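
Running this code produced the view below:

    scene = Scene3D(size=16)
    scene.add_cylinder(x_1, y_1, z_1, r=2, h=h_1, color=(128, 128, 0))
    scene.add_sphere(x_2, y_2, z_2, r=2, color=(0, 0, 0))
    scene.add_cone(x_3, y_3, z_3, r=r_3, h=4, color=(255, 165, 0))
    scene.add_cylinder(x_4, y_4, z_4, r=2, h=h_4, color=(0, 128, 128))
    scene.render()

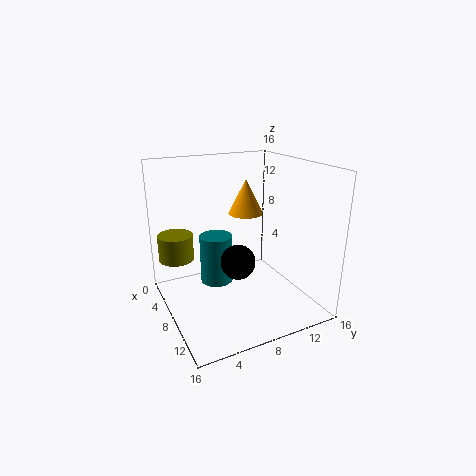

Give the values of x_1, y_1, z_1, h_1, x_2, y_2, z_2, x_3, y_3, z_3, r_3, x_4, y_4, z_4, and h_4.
x_1 = 4
y_1 = 2
z_1 = 5
h_1 = 3
x_2 = 8
y_2 = 8
z_2 = 5
x_3 = 6
y_3 = 10
z_3 = 10
r_3 = 2
x_4 = 4
y_4 = 7
z_4 = 1
h_4 = 6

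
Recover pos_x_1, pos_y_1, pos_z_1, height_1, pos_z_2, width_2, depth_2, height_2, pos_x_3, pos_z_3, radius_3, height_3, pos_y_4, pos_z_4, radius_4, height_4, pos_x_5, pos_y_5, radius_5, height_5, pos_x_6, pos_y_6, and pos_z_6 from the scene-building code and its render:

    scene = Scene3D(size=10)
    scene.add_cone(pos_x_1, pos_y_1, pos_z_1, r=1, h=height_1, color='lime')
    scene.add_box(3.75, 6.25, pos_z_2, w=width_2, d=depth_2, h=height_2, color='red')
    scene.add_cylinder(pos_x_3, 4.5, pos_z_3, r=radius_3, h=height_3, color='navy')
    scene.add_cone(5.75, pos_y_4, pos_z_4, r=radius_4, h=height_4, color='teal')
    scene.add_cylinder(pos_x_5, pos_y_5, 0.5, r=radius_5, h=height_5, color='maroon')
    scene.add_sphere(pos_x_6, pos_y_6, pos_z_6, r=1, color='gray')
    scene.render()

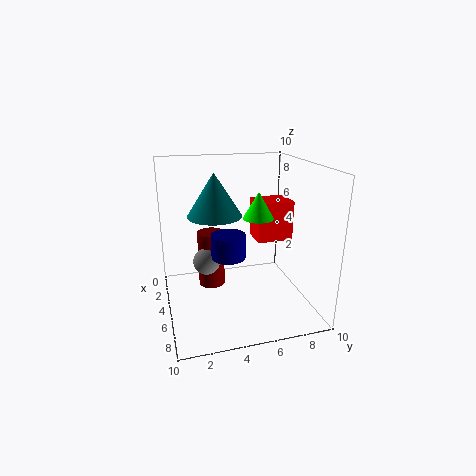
pos_x_1 = 6.25, pos_y_1 = 6, pos_z_1 = 6.75, height_1 = 1.75, pos_z_2 = 4.75, width_2 = 2, depth_2 = 2.5, height_2 = 2.75, pos_x_3 = 4.25, pos_z_3 = 3.25, radius_3 = 1.25, height_3 = 1.75, pos_y_4 = 3.25, pos_z_4 = 7, radius_4 = 1.75, height_4 = 2.75, pos_x_5 = 2.75, pos_y_5 = 3.5, radius_5 = 1, height_5 = 4.25, pos_x_6 = 3.5, pos_y_6 = 3, pos_z_6 = 2.75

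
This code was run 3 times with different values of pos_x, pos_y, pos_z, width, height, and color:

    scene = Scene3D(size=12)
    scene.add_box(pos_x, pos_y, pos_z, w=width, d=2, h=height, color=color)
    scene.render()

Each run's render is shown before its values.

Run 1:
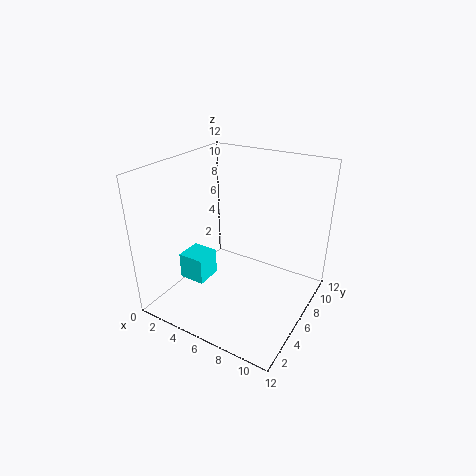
pos_x = 3.5; pos_y = 1.5; pos_z = 4; width = 2; height = 2; color = 'cyan'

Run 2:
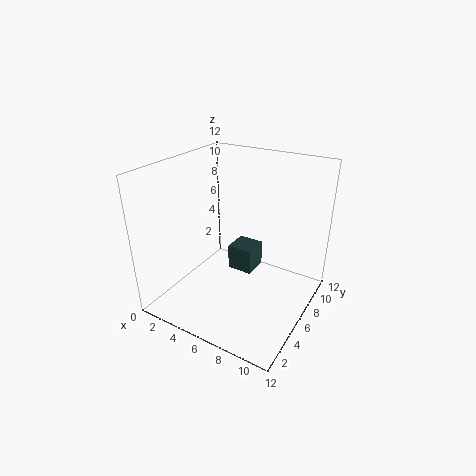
pos_x = 6; pos_y = 4.5; pos_z = 4; width = 2; height = 2; color = 'darkslategray'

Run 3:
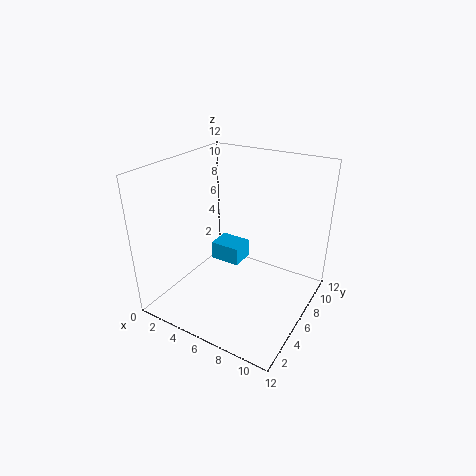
pos_x = 4; pos_y = 5; pos_z = 4; width = 2.5; height = 1.5; color = 'deepskyblue'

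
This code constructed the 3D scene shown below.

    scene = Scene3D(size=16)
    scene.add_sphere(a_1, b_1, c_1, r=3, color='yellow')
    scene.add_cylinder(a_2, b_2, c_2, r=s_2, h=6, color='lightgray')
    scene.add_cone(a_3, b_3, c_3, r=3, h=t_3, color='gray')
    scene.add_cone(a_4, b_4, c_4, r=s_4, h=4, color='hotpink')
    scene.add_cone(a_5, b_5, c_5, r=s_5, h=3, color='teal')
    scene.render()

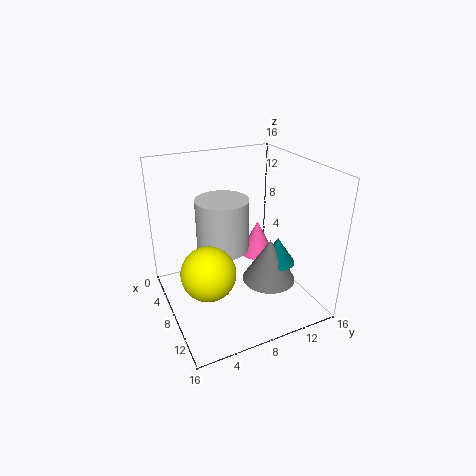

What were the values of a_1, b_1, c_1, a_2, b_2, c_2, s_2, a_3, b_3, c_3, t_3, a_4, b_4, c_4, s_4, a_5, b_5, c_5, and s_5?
a_1 = 9
b_1 = 4
c_1 = 5
a_2 = 6
b_2 = 7
c_2 = 6
s_2 = 3
a_3 = 10
b_3 = 11
c_3 = 3
t_3 = 5
a_4 = 7
b_4 = 11
c_4 = 5
s_4 = 2
a_5 = 10
b_5 = 12
c_5 = 5
s_5 = 2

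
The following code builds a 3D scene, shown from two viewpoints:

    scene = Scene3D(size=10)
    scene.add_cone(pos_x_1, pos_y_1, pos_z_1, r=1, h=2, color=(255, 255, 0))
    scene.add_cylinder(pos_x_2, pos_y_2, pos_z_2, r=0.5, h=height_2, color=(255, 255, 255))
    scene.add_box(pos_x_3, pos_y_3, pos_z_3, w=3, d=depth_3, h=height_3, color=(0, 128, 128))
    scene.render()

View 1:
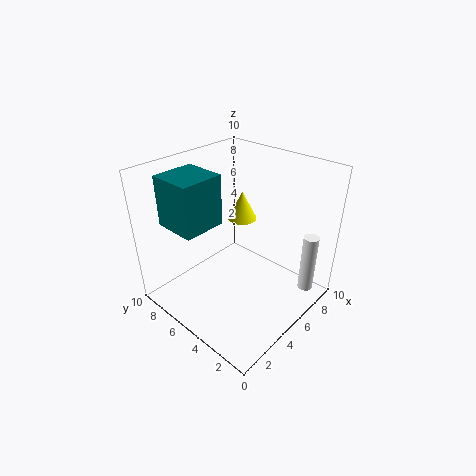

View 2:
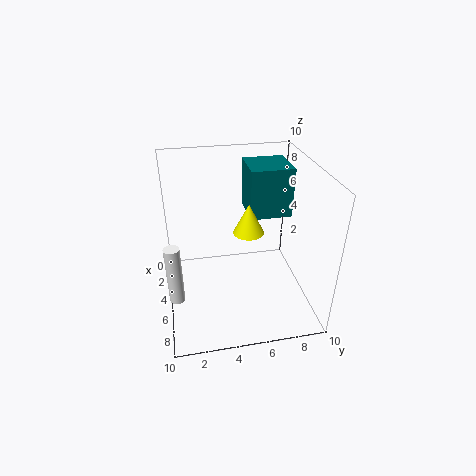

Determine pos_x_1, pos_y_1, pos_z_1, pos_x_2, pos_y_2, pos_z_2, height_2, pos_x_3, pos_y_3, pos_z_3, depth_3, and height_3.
pos_x_1 = 6
pos_y_1 = 5.5
pos_z_1 = 6
pos_x_2 = 7
pos_y_2 = 0.5
pos_z_2 = 2
height_2 = 4
pos_x_3 = 1.5
pos_y_3 = 6
pos_z_3 = 6
depth_3 = 3
height_3 = 3.5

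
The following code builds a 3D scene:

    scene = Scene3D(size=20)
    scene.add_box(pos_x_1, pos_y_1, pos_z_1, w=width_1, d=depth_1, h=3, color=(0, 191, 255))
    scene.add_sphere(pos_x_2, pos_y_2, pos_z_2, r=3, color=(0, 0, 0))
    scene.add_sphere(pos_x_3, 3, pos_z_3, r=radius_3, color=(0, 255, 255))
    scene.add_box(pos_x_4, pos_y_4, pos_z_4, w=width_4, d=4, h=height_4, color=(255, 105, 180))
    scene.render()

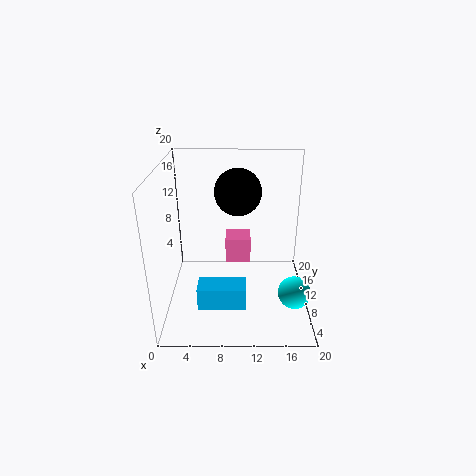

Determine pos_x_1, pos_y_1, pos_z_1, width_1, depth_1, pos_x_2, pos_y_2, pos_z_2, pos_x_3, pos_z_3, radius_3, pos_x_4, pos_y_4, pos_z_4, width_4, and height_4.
pos_x_1 = 5; pos_y_1 = 2; pos_z_1 = 4; width_1 = 6; depth_1 = 3; pos_x_2 = 10; pos_y_2 = 9; pos_z_2 = 17; pos_x_3 = 17; pos_z_3 = 6; radius_3 = 2; pos_x_4 = 8; pos_y_4 = 15; pos_z_4 = 3; width_4 = 4; height_4 = 4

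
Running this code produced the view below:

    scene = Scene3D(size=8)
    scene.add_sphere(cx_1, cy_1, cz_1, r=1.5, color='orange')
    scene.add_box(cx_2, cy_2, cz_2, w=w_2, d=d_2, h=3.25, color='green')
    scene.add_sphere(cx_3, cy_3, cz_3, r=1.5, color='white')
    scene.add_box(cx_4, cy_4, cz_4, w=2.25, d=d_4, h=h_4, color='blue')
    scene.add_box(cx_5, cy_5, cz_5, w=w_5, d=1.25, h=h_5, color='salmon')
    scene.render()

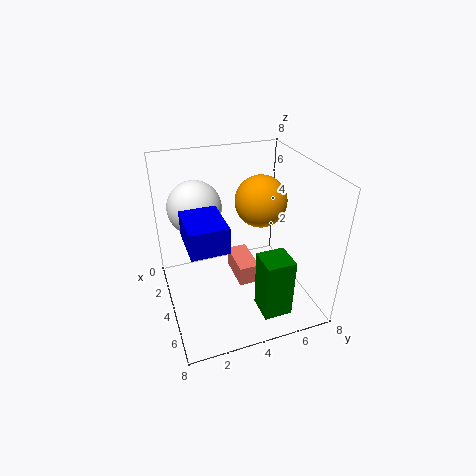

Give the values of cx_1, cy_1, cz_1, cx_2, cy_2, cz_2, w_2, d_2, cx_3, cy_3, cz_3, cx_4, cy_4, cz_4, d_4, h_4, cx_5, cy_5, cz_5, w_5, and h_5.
cx_1 = 3, cy_1 = 5.75, cz_1 = 5.5, cx_2 = 6, cy_2 = 4.25, cz_2 = 1, w_2 = 1.5, d_2 = 1.5, cx_3 = 2.5, cy_3 = 2, cz_3 = 5.5, cx_4 = 5, cy_4 = 0.75, cz_4 = 5.5, d_4 = 1.75, h_4 = 1.25, cx_5 = 1.25, cy_5 = 4.25, cz_5 = 0.25, w_5 = 2.5, h_5 = 1.25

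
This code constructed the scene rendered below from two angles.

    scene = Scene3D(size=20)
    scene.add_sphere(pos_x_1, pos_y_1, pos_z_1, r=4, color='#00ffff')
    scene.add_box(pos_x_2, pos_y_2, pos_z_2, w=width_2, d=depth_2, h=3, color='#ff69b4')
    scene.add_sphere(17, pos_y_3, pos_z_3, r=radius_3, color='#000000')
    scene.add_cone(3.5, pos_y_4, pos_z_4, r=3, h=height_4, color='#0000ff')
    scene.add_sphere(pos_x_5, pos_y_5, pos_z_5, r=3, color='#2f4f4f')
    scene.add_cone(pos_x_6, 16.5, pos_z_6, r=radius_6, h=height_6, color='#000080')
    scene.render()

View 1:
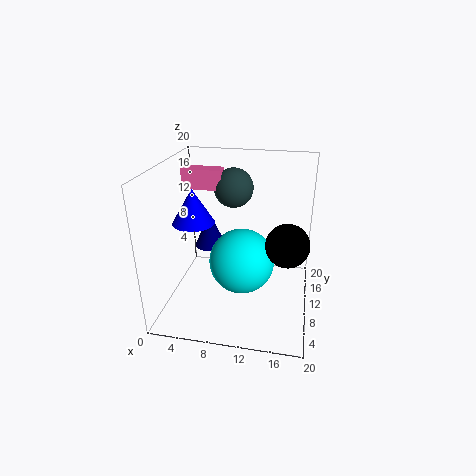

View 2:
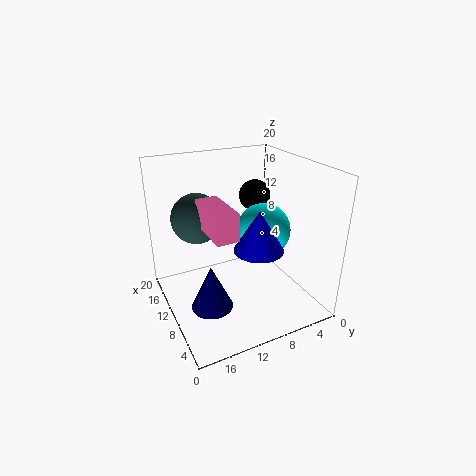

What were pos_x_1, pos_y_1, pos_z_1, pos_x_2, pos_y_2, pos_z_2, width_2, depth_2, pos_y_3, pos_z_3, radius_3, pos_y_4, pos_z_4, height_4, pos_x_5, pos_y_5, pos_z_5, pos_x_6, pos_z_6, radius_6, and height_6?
pos_x_1 = 11.5, pos_y_1 = 5, pos_z_1 = 9.5, pos_x_2 = 0.5, pos_y_2 = 14.5, pos_z_2 = 15, width_2 = 6, depth_2 = 2.5, pos_y_3 = 3.5, pos_z_3 = 13, radius_3 = 2.5, pos_y_4 = 10.5, pos_z_4 = 11.5, height_4 = 5, pos_x_5 = 8, pos_y_5 = 16.5, pos_z_5 = 15, pos_x_6 = 4, pos_z_6 = 5, radius_6 = 2.5, height_6 = 5.5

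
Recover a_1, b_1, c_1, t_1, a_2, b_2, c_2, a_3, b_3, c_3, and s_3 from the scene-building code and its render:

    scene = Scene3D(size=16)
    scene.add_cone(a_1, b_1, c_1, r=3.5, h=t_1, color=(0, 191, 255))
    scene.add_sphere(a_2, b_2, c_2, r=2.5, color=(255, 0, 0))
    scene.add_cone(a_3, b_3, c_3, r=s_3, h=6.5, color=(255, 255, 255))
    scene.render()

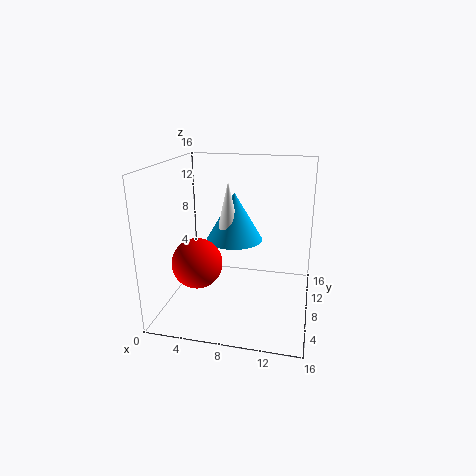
a_1 = 6.5
b_1 = 12.5
c_1 = 6
t_1 = 6
a_2 = 5
b_2 = 3
c_2 = 7
a_3 = 6
b_3 = 11.5
c_3 = 7
s_3 = 1.5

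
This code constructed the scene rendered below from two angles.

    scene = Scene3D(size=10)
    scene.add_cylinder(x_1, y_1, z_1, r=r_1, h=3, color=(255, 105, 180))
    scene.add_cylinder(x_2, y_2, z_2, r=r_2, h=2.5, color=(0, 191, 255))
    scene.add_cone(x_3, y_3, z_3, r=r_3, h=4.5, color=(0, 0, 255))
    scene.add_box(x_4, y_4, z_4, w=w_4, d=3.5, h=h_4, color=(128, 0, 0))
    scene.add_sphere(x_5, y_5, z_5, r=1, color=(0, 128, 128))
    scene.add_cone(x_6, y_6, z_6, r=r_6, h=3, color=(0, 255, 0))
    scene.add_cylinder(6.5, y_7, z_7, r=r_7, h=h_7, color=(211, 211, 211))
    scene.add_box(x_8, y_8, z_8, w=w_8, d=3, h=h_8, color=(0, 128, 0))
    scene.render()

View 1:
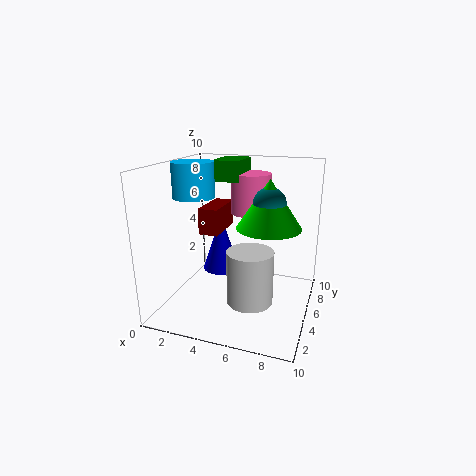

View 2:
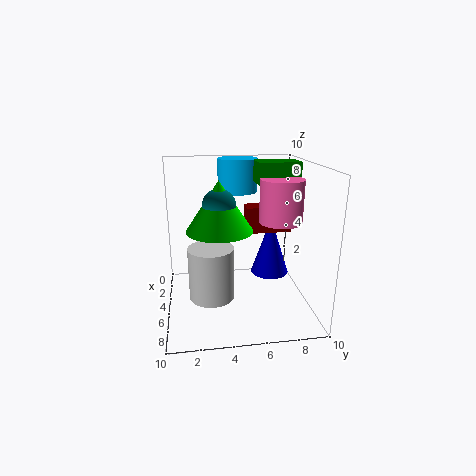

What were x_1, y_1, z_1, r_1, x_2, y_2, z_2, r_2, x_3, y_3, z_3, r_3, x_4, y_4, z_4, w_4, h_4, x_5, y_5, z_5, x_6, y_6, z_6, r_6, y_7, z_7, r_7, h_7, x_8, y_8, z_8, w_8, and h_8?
x_1 = 5; y_1 = 8; z_1 = 6; r_1 = 1.5; x_2 = 1.5; y_2 = 5.5; z_2 = 7.5; r_2 = 1.5; x_3 = 2.5; y_3 = 8; z_3 = 1; r_3 = 1.5; x_4 = 1.5; y_4 = 6; z_4 = 4.5; w_4 = 1.5; h_4 = 2; x_5 = 7.5; y_5 = 3.5; z_5 = 8; x_6 = 7.5; y_6 = 3.5; z_6 = 6.5; r_6 = 2; y_7 = 3; z_7 = 1.5; r_7 = 1.5; h_7 = 3.5; x_8 = 2.5; y_8 = 6.5; z_8 = 8.5; w_8 = 2; h_8 = 1.5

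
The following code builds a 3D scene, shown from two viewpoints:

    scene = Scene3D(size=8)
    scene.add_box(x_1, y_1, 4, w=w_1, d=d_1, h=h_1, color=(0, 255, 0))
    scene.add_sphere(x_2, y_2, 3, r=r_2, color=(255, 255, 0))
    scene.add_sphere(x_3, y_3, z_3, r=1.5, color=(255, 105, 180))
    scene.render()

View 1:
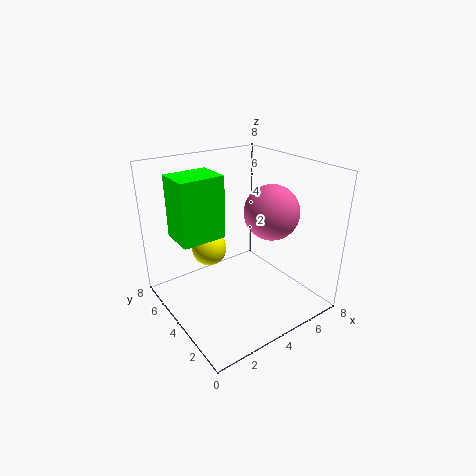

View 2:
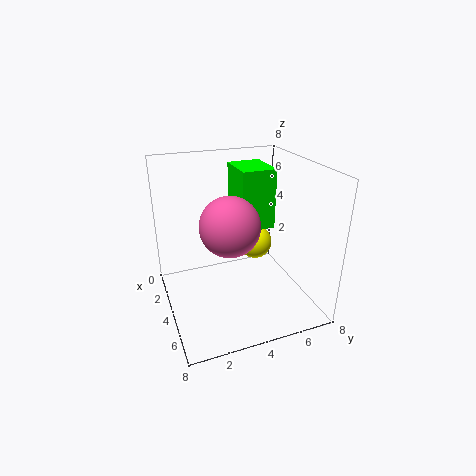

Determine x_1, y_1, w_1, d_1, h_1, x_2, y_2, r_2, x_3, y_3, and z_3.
x_1 = 1, y_1 = 4.5, w_1 = 2.5, d_1 = 2, h_1 = 3.5, x_2 = 3, y_2 = 5.5, r_2 = 1, x_3 = 5.5, y_3 = 3, z_3 = 5.5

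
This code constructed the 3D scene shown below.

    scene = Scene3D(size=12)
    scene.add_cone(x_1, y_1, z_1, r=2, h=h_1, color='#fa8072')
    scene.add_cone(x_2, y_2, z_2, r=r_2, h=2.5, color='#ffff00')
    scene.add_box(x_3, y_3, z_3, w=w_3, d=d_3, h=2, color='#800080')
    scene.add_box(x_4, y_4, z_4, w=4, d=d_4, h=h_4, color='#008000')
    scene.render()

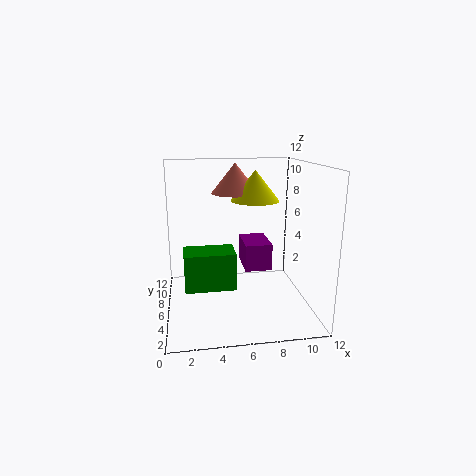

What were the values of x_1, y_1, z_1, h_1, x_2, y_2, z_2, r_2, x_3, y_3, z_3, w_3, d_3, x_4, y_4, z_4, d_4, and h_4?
x_1 = 6
y_1 = 7.5
z_1 = 9.5
h_1 = 2.5
x_2 = 7.5
y_2 = 6.5
z_2 = 9
r_2 = 2
x_3 = 6
y_3 = 2.5
z_3 = 4.5
w_3 = 2
d_3 = 3
x_4 = 1.5
y_4 = 3.5
z_4 = 2.5
d_4 = 2.5
h_4 = 3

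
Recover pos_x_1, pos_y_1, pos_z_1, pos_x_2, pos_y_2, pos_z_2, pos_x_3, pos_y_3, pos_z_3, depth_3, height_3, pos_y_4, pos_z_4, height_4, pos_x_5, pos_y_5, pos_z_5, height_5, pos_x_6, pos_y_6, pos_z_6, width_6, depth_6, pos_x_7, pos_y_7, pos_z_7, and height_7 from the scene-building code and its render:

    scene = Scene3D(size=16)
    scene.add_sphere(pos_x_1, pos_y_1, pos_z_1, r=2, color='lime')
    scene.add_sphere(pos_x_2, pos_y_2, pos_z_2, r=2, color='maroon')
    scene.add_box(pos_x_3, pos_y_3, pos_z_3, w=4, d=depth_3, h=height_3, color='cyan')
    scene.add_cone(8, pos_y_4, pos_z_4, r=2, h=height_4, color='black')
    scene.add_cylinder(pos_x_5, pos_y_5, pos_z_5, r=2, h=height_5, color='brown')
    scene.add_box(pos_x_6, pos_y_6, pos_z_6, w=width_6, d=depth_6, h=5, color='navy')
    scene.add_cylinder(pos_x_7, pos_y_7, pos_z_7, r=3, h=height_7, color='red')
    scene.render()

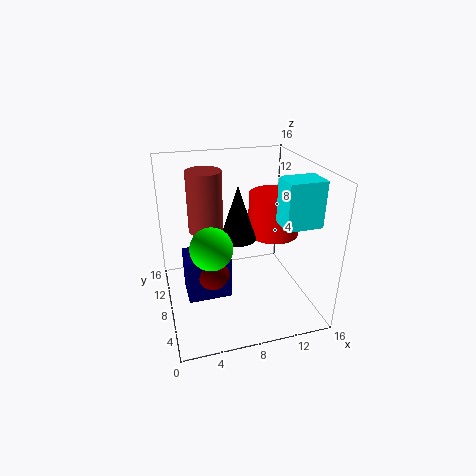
pos_x_1 = 4
pos_y_1 = 3
pos_z_1 = 10
pos_x_2 = 5
pos_y_2 = 8
pos_z_2 = 4
pos_x_3 = 12
pos_y_3 = 4
pos_z_3 = 10
depth_3 = 3
height_3 = 5
pos_y_4 = 8
pos_z_4 = 8
height_4 = 6
pos_x_5 = 5
pos_y_5 = 11
pos_z_5 = 8
height_5 = 7
pos_x_6 = 2
pos_y_6 = 7
pos_z_6 = 1
width_6 = 5
depth_6 = 4
pos_x_7 = 13
pos_y_7 = 10
pos_z_7 = 7
height_7 = 5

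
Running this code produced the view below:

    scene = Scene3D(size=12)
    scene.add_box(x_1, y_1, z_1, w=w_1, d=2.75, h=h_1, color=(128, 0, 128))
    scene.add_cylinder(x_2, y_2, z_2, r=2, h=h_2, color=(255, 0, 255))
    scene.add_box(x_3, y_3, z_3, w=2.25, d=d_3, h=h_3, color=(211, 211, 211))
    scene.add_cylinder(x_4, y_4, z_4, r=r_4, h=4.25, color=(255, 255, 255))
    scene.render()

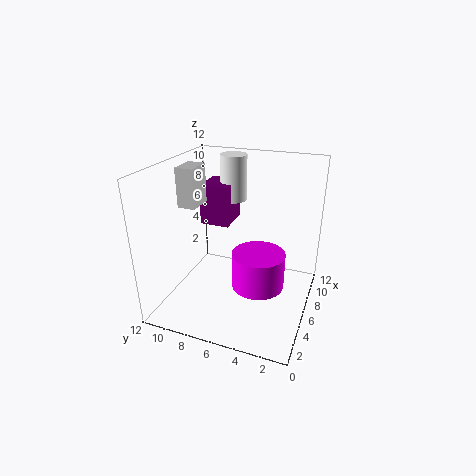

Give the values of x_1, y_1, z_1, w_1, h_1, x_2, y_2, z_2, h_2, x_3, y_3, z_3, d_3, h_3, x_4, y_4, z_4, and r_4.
x_1 = 8.5; y_1 = 8; z_1 = 5.5; w_1 = 3.25; h_1 = 3.75; x_2 = 3.75; y_2 = 3.5; z_2 = 3.5; h_2 = 2.75; x_3 = 4.75; y_3 = 9.25; z_3 = 8.5; d_3 = 1.5; h_3 = 3.25; x_4 = 10.75; y_4 = 8.25; z_4 = 7.5; r_4 = 1.25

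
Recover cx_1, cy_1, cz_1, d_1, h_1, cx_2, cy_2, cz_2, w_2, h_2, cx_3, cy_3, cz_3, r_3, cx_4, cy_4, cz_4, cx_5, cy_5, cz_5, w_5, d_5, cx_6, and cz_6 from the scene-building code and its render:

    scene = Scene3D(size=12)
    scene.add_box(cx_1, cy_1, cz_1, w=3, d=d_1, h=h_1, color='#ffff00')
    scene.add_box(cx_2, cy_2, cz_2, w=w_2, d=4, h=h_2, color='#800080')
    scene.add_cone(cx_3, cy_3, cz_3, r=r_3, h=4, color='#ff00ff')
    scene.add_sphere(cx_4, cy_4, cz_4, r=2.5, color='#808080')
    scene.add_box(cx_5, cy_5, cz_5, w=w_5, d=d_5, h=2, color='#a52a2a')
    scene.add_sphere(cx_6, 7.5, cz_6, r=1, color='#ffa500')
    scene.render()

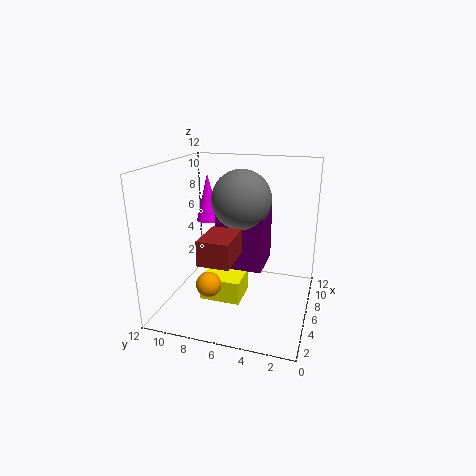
cx_1 = 4.5
cy_1 = 5.5
cz_1 = 0.5
d_1 = 3.5
h_1 = 2
cx_2 = 6
cy_2 = 4
cz_2 = 3
w_2 = 4
h_2 = 5
cx_3 = 7
cy_3 = 9
cz_3 = 7
r_3 = 1
cx_4 = 7
cy_4 = 6
cz_4 = 9
cx_5 = 2
cy_5 = 5.5
cz_5 = 5
w_5 = 3.5
d_5 = 2.5
cx_6 = 3
cz_6 = 3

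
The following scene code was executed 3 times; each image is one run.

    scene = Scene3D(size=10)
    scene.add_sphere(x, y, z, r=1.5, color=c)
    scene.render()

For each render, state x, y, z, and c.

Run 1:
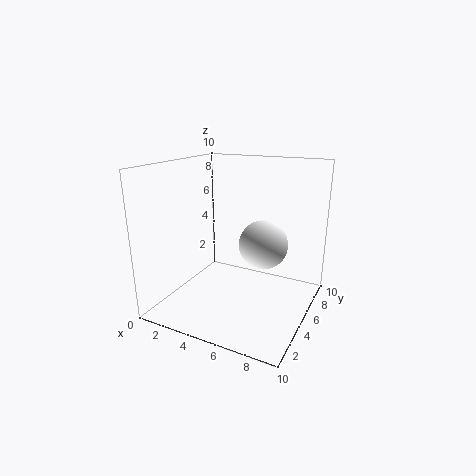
x = 7.5; y = 3.5; z = 5.5; c = 'white'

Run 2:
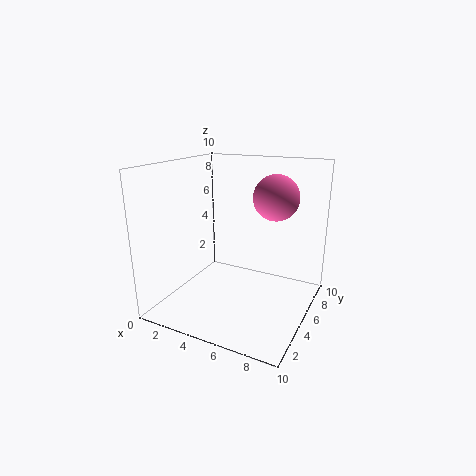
x = 7.5; y = 5.5; z = 8; c = 'hotpink'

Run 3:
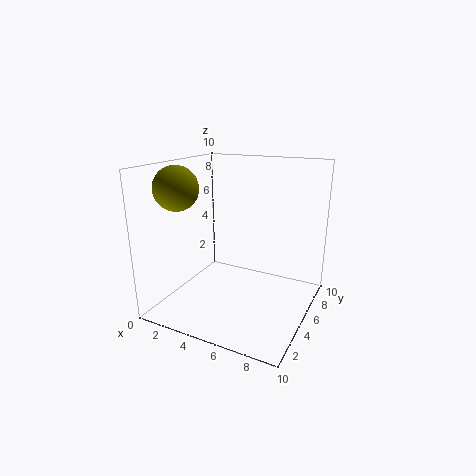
x = 1.5; y = 3; z = 8.5; c = 'olive'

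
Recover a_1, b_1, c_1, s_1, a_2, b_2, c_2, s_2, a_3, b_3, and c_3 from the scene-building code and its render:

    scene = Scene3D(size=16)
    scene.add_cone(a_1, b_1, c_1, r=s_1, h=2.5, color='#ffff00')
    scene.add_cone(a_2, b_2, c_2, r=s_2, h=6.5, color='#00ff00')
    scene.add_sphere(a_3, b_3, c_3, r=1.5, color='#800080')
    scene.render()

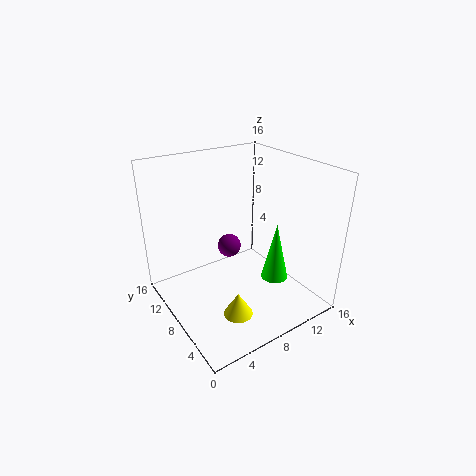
a_1 = 5
b_1 = 3.5
c_1 = 2
s_1 = 1.5
a_2 = 11
b_2 = 5
c_2 = 3.5
s_2 = 1.5
a_3 = 10
b_3 = 13
c_3 = 4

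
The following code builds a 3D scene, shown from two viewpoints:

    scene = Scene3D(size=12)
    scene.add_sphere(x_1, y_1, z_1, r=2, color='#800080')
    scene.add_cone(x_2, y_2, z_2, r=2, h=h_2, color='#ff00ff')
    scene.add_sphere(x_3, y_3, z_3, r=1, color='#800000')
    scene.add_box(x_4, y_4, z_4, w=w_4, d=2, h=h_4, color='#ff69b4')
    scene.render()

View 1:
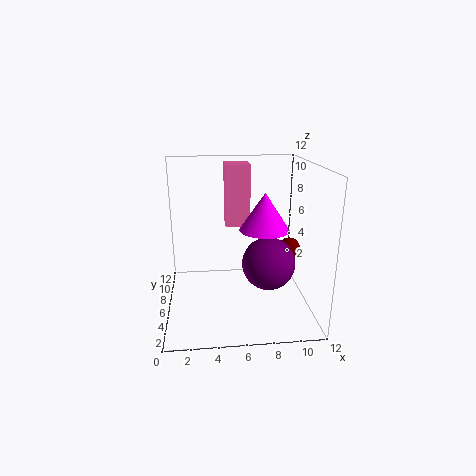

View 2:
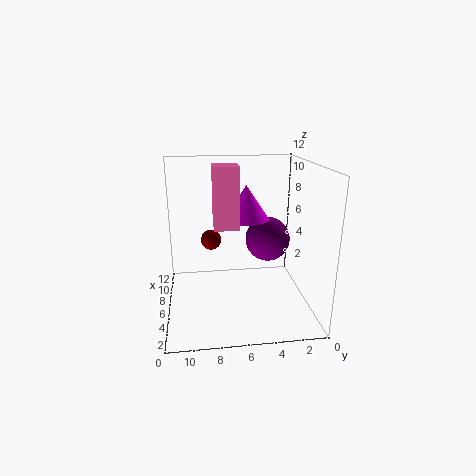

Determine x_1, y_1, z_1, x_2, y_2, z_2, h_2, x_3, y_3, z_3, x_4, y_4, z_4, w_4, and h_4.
x_1 = 8
y_1 = 3
z_1 = 5
x_2 = 8
y_2 = 5
z_2 = 7
h_2 = 3
x_3 = 11
y_3 = 8
z_3 = 4
x_4 = 5
y_4 = 6
z_4 = 7
w_4 = 2
h_4 = 5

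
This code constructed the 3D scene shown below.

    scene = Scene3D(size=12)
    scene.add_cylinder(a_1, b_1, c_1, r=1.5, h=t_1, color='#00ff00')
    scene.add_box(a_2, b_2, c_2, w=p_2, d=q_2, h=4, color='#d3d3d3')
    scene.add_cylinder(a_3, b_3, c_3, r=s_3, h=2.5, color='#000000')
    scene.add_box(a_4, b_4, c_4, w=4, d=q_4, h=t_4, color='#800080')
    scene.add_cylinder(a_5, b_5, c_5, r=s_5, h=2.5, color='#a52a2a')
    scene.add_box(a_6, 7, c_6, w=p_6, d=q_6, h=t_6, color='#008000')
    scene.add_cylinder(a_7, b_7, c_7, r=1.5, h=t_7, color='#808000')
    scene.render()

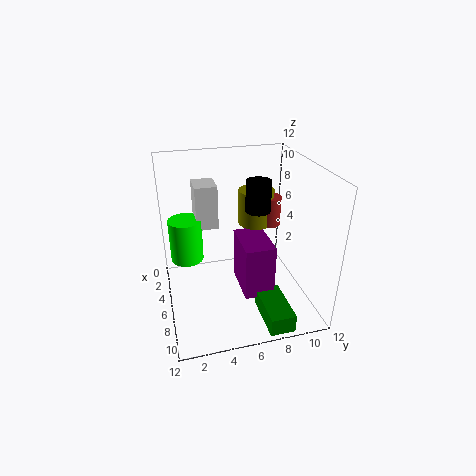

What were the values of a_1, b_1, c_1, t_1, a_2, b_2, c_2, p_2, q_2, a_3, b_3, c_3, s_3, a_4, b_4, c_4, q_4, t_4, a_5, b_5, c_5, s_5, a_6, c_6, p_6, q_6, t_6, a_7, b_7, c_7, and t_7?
a_1 = 2.5, b_1 = 2, c_1 = 2.5, t_1 = 4, a_2 = 0.5, b_2 = 3, c_2 = 5.5, p_2 = 2.5, q_2 = 2, a_3 = 6.5, b_3 = 7.5, c_3 = 8.5, s_3 = 1, a_4 = 4.5, b_4 = 6, c_4 = 1.5, q_4 = 2.5, t_4 = 4.5, a_5 = 5, b_5 = 9, c_5 = 6.5, s_5 = 1, a_6 = 8, c_6 = 0.5, p_6 = 4, q_6 = 2, t_6 = 1.5, a_7 = 4.5, b_7 = 8, c_7 = 6.5, t_7 = 3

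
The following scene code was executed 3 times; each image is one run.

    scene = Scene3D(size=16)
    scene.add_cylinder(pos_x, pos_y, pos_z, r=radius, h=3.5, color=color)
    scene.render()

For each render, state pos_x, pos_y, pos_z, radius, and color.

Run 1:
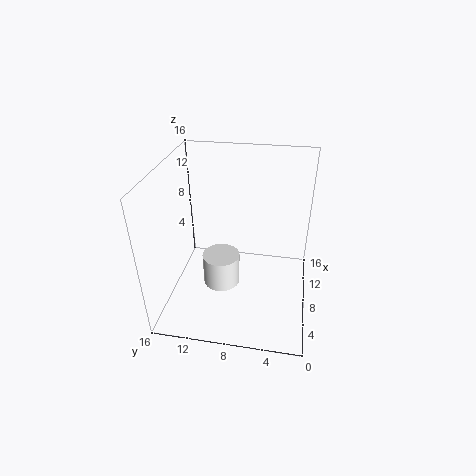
pos_x = 6
pos_y = 9.5
pos_z = 3.5
radius = 2
color = 'white'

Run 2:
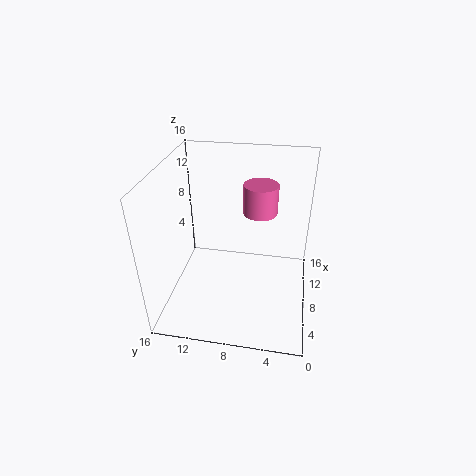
pos_x = 11.5
pos_y = 6
pos_z = 9.5
radius = 2
color = 'hotpink'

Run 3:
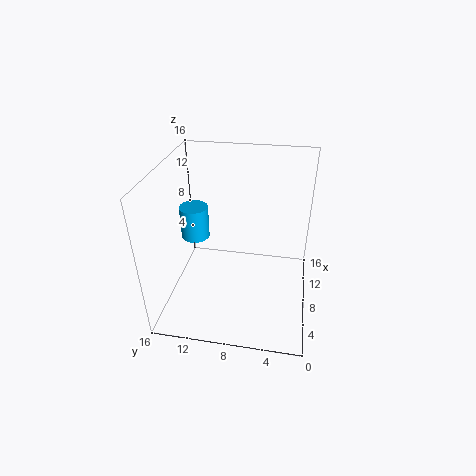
pos_x = 7
pos_y = 12.5
pos_z = 8.5
radius = 1.5
color = 'deepskyblue'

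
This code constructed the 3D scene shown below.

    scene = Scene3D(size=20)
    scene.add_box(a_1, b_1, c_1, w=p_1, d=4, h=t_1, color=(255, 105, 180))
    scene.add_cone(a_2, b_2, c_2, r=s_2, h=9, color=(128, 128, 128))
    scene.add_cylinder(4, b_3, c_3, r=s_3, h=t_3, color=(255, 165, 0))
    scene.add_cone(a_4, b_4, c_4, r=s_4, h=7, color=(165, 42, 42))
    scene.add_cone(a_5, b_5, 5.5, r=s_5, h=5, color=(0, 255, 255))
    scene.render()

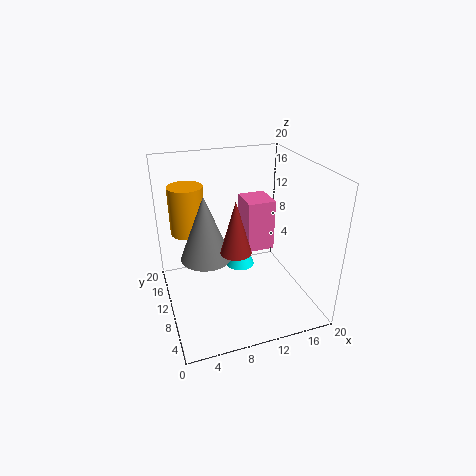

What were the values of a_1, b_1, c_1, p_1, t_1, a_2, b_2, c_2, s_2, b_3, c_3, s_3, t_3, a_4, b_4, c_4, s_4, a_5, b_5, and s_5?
a_1 = 10; b_1 = 6; c_1 = 10; p_1 = 3.5; t_1 = 6.5; a_2 = 5.5; b_2 = 10.5; c_2 = 7.5; s_2 = 3.5; b_3 = 15; c_3 = 9.5; s_3 = 2.5; t_3 = 7; a_4 = 8.5; b_4 = 6.5; c_4 = 10; s_4 = 2; a_5 = 10.5; b_5 = 10.5; s_5 = 2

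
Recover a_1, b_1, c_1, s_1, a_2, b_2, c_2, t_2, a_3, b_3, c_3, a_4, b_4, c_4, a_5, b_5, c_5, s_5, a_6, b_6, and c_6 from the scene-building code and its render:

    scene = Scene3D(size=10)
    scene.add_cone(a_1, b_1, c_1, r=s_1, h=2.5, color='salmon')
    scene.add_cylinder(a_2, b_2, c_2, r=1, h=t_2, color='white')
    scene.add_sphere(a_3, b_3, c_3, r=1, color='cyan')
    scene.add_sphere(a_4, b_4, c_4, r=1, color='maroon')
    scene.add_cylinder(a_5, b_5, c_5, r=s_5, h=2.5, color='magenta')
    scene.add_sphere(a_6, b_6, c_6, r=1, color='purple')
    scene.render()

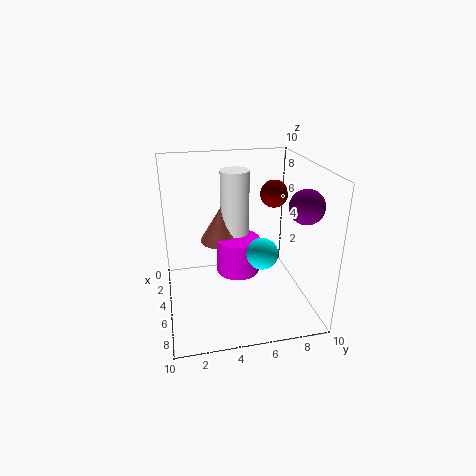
a_1 = 4
b_1 = 4
c_1 = 4.5
s_1 = 1.5
a_2 = 4
b_2 = 5
c_2 = 5
t_2 = 4.5
a_3 = 7.5
b_3 = 6
c_3 = 5
a_4 = 3.5
b_4 = 8
c_4 = 7.5
a_5 = 5
b_5 = 5
c_5 = 2.5
s_5 = 1.5
a_6 = 9
b_6 = 8
c_6 = 8.5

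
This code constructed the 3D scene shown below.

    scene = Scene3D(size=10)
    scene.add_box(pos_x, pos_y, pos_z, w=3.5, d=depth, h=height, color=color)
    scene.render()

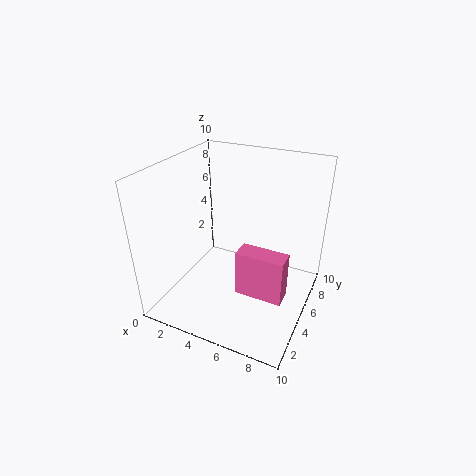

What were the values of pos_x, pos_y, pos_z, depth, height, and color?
pos_x = 5; pos_y = 4.5; pos_z = 0.5; depth = 1.5; height = 3.5; color = 'hotpink'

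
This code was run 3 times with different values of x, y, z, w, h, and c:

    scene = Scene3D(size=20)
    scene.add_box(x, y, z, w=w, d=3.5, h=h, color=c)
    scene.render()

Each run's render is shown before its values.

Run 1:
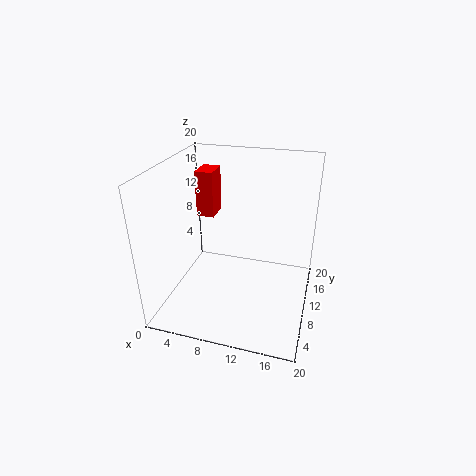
x = 3.5; y = 11.25; z = 12; w = 2.5; h = 6.5; c = 'red'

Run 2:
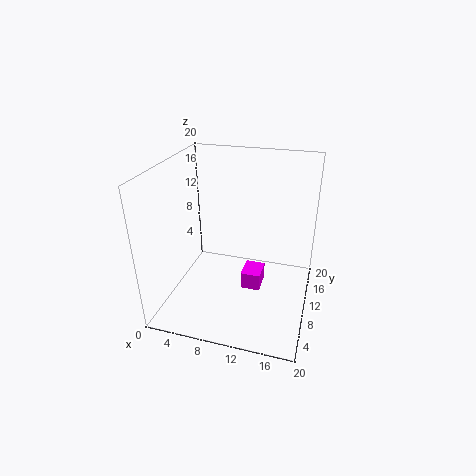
x = 10.75; y = 8.75; z = 2.5; w = 2.75; h = 2.5; c = 'magenta'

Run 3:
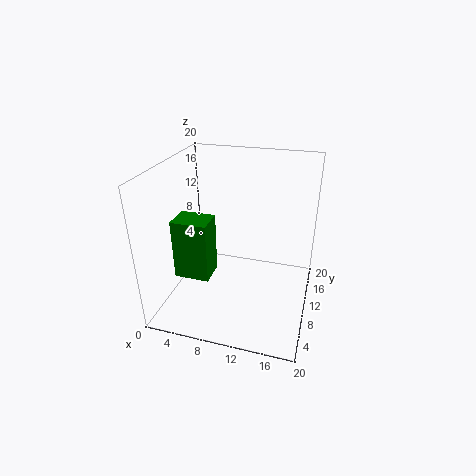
x = 3.5; y = 3.25; z = 7; w = 4.5; h = 7.75; c = 'green'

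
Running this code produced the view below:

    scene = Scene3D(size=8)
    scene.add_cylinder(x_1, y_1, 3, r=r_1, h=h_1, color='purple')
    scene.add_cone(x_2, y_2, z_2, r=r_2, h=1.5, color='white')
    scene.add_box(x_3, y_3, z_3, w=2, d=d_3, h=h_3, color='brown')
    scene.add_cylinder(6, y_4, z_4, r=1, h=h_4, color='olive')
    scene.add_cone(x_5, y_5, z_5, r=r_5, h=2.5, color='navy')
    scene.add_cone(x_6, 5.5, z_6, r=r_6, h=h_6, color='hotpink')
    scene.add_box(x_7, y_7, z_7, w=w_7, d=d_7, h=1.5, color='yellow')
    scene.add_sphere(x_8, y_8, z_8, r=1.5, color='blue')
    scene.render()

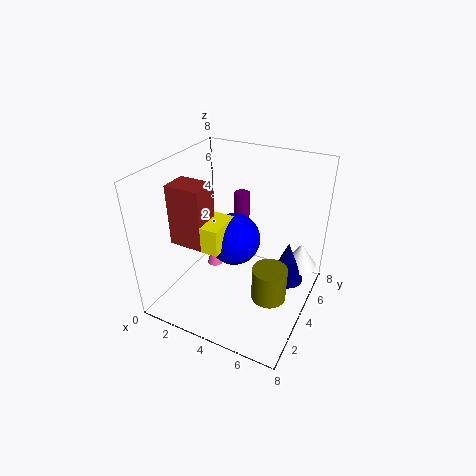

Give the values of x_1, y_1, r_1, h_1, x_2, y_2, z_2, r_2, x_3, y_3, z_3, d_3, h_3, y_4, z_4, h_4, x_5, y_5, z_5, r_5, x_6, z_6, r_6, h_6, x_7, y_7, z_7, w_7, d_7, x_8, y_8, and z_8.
x_1 = 2.5
y_1 = 7.5
r_1 = 0.5
h_1 = 2
x_2 = 7
y_2 = 6.5
z_2 = 1.5
r_2 = 1
x_3 = 0.5
y_3 = 2.5
z_3 = 3.5
d_3 = 1.5
h_3 = 3.5
y_4 = 4
z_4 = 0.5
h_4 = 2
x_5 = 6.5
y_5 = 5.5
z_5 = 1
r_5 = 1
x_6 = 1.5
z_6 = 0.5
r_6 = 0.5
h_6 = 2
x_7 = 1.5
y_7 = 2.5
z_7 = 3.5
w_7 = 2
d_7 = 2
x_8 = 3.5
y_8 = 4.5
z_8 = 3.5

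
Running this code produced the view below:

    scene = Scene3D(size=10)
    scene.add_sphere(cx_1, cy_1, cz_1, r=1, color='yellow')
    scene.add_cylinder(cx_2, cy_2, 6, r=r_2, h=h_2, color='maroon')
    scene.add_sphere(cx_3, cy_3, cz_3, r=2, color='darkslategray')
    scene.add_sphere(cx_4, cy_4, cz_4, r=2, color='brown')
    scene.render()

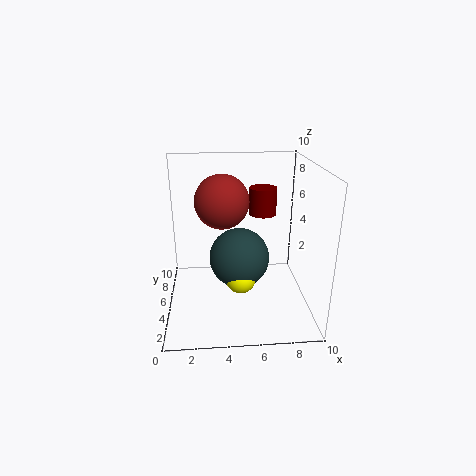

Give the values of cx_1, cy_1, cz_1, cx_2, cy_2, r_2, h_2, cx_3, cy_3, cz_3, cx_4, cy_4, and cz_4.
cx_1 = 5, cy_1 = 3, cz_1 = 3, cx_2 = 7, cy_2 = 7, r_2 = 1, h_2 = 2, cx_3 = 5, cy_3 = 4, cz_3 = 4, cx_4 = 4, cy_4 = 7, cz_4 = 7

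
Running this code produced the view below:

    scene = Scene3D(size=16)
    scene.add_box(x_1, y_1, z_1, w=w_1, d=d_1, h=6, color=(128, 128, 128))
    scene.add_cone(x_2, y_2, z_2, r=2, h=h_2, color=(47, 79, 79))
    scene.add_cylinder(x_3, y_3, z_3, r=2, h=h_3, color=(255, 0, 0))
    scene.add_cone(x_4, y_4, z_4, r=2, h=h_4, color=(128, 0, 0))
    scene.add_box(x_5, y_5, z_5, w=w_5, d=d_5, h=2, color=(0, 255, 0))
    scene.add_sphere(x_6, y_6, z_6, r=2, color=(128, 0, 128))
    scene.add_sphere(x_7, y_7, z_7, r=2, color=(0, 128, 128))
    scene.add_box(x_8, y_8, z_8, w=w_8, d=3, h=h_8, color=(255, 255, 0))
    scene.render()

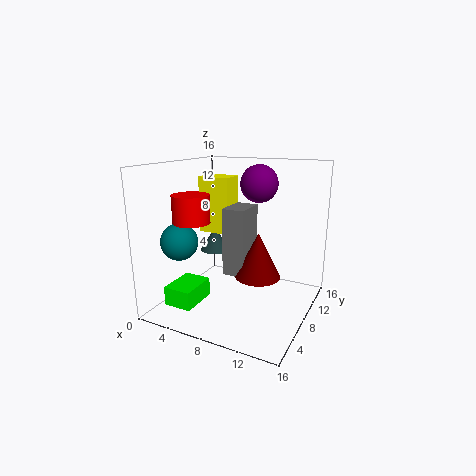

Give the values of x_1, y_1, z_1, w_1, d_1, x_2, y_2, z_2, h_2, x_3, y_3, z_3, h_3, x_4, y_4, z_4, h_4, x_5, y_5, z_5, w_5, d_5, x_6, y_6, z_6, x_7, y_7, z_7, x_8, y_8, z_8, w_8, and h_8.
x_1 = 10; y_1 = 1; z_1 = 7; w_1 = 2; d_1 = 3; x_2 = 2; y_2 = 13; z_2 = 4; h_2 = 3; x_3 = 4; y_3 = 5; z_3 = 10; h_3 = 3; x_4 = 13; y_4 = 2; z_4 = 7; h_4 = 4; x_5 = 3; y_5 = 1; z_5 = 2; w_5 = 3; d_5 = 4; x_6 = 10; y_6 = 9; z_6 = 14; x_7 = 3; y_7 = 4; z_7 = 8; x_8 = 1; y_8 = 11; z_8 = 7; w_8 = 4; h_8 = 7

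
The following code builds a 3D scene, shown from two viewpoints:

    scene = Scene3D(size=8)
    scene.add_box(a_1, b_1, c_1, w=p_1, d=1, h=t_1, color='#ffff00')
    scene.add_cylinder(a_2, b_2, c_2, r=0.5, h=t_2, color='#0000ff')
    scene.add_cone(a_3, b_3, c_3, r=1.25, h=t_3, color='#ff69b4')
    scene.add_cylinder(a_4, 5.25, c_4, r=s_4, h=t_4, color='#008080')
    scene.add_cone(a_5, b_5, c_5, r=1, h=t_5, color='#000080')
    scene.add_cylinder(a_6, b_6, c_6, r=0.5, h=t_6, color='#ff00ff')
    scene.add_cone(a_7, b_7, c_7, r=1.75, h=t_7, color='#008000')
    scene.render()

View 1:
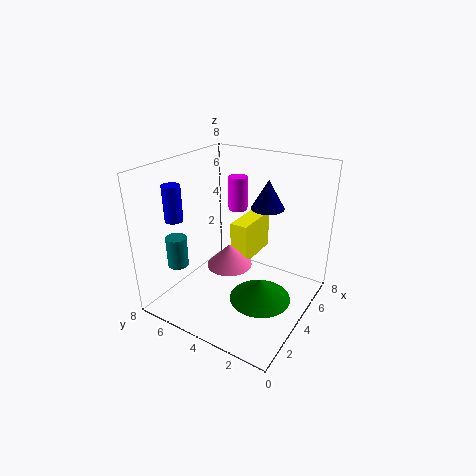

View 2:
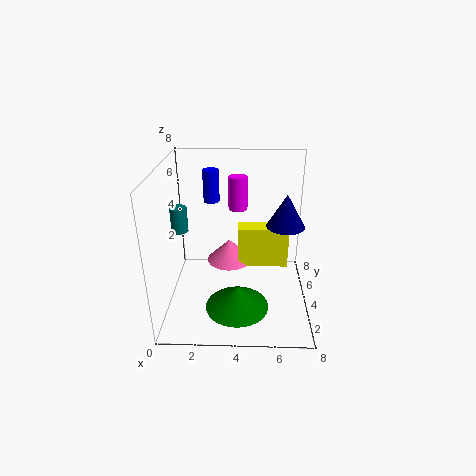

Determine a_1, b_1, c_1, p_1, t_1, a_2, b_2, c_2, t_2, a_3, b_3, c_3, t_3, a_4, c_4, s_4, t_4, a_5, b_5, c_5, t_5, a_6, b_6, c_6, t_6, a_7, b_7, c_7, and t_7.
a_1 = 4
b_1 = 3.5
c_1 = 2.5
p_1 = 2.75
t_1 = 2.25
a_2 = 2.25
b_2 = 7
c_2 = 5
t_2 = 2
a_3 = 3.5
b_3 = 4.25
c_3 = 2.5
t_3 = 1.25
a_4 = 0.5
c_4 = 3.75
s_4 = 0.5
t_4 = 1.5
a_5 = 6.5
b_5 = 3.5
c_5 = 5
t_5 = 1.75
a_6 = 4
b_6 = 4
c_6 = 5.75
t_6 = 1.75
a_7 = 4
b_7 = 2.5
c_7 = 0.5
t_7 = 1.25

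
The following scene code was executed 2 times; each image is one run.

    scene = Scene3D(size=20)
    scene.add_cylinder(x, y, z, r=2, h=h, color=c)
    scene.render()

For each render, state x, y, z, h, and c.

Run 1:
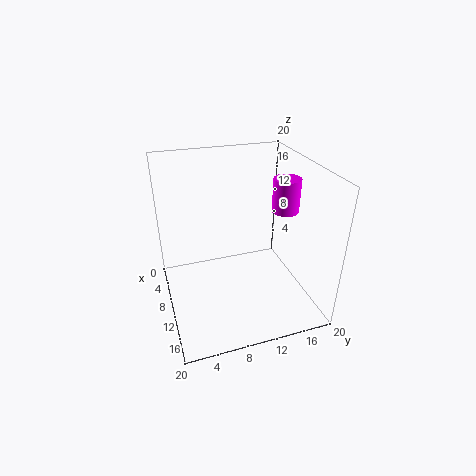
x = 8; y = 18; z = 12; h = 5; c = 'magenta'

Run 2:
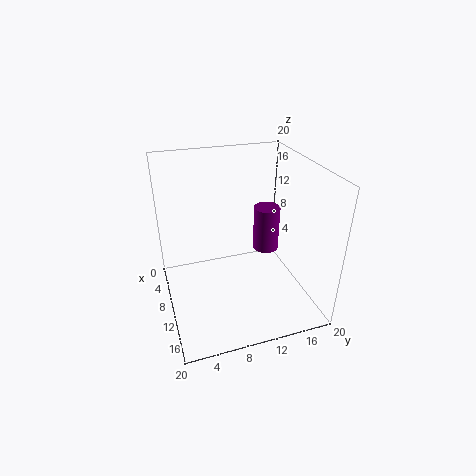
x = 6; y = 16; z = 5; h = 7; c = 'purple'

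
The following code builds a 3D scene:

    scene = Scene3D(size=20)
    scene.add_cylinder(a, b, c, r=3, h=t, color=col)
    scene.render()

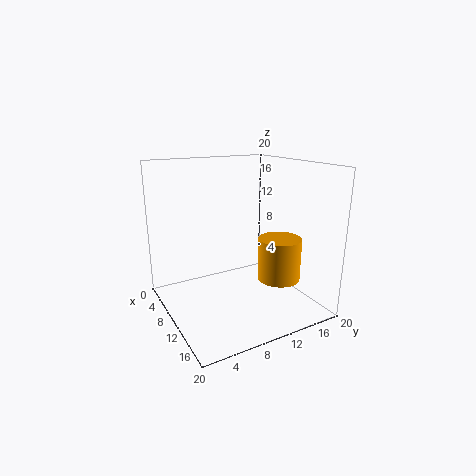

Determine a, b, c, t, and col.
a = 13, b = 15, c = 4, t = 6, col = 'orange'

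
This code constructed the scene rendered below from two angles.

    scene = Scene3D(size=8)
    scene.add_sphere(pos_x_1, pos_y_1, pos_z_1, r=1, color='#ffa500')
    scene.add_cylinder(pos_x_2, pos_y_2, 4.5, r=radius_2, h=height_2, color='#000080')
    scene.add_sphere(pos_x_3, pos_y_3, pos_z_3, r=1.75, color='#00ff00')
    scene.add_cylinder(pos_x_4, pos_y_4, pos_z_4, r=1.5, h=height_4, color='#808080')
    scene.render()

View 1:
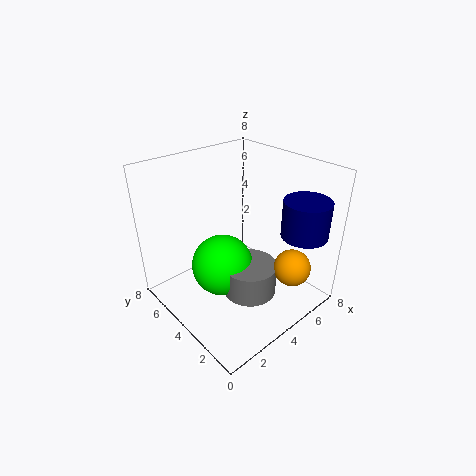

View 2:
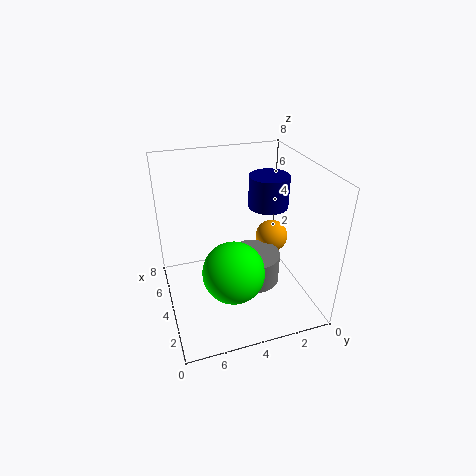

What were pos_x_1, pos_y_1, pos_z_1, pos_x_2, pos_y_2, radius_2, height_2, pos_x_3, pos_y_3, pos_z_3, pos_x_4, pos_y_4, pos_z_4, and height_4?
pos_x_1 = 5.5
pos_y_1 = 1.25
pos_z_1 = 2.75
pos_x_2 = 6.25
pos_y_2 = 1.25
radius_2 = 1.25
height_2 = 2
pos_x_3 = 3.25
pos_y_3 = 4.5
pos_z_3 = 2.25
pos_x_4 = 4
pos_y_4 = 3
pos_z_4 = 1
height_4 = 1.75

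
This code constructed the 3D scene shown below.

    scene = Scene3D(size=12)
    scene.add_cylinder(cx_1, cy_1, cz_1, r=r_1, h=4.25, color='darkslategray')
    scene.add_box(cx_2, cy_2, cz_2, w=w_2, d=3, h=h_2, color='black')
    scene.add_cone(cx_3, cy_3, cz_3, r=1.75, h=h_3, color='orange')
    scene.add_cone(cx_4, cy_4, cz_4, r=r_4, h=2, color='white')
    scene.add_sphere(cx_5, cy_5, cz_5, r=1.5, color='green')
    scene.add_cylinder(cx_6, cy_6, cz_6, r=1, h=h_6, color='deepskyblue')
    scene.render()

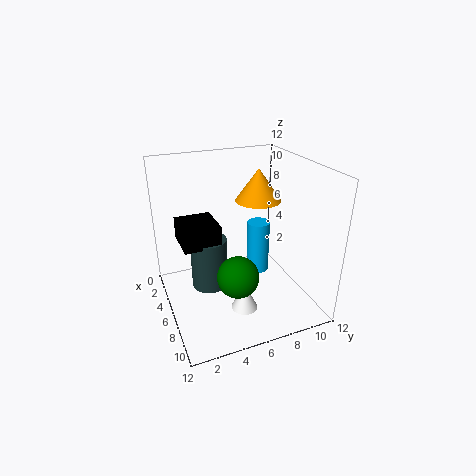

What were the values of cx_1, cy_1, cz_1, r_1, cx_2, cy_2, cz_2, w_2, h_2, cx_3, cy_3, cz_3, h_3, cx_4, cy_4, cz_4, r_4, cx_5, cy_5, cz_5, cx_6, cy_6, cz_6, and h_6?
cx_1 = 5.75, cy_1 = 3.5, cz_1 = 2, r_1 = 1.5, cx_2 = 3.75, cy_2 = 1.25, cz_2 = 6, w_2 = 3.25, h_2 = 1.75, cx_3 = 7, cy_3 = 7.25, cz_3 = 9.5, h_3 = 2.5, cx_4 = 9.75, cy_4 = 5, cz_4 = 2, r_4 = 1, cx_5 = 10.25, cy_5 = 4.25, cz_5 = 5.25, cx_6 = 4.75, cy_6 = 8.5, cz_6 = 1.75, h_6 = 4.75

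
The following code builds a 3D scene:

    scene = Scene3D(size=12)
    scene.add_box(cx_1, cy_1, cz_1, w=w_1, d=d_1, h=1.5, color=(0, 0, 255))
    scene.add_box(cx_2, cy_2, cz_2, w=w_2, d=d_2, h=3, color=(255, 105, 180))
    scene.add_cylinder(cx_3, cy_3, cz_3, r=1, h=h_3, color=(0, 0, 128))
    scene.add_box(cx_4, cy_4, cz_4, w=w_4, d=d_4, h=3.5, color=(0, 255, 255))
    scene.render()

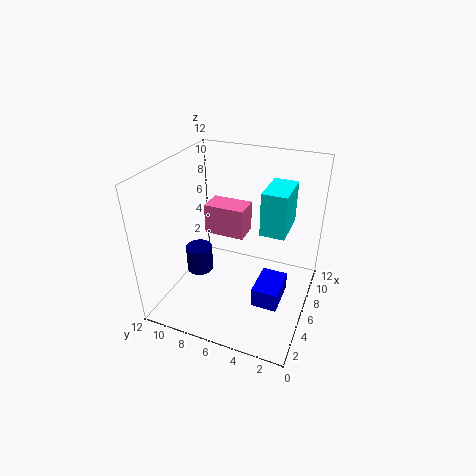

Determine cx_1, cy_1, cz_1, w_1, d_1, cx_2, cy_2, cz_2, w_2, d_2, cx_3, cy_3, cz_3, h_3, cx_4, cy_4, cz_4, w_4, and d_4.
cx_1 = 2.5, cy_1 = 1.5, cz_1 = 2.5, w_1 = 3, d_1 = 2, cx_2 = 9.5, cy_2 = 7, cz_2 = 3.5, w_2 = 2.5, d_2 = 4, cx_3 = 3, cy_3 = 8, cz_3 = 4.5, h_3 = 2, cx_4 = 5.5, cy_4 = 2, cz_4 = 7, w_4 = 3.5, d_4 = 2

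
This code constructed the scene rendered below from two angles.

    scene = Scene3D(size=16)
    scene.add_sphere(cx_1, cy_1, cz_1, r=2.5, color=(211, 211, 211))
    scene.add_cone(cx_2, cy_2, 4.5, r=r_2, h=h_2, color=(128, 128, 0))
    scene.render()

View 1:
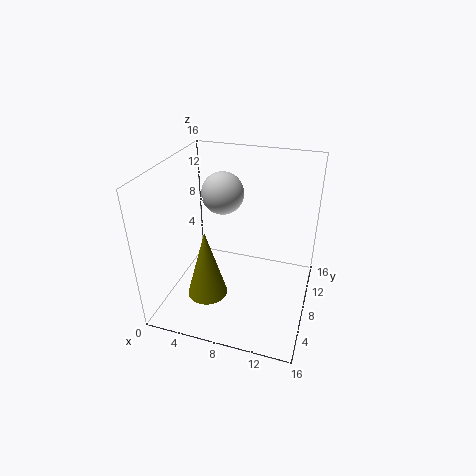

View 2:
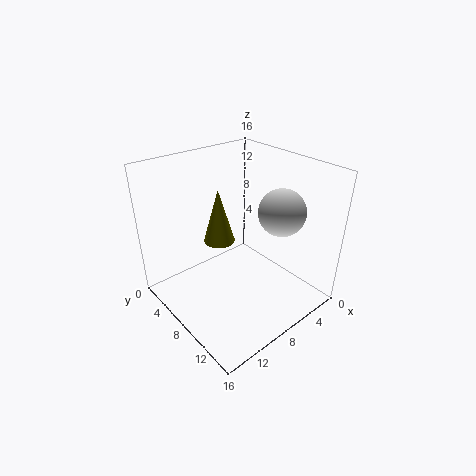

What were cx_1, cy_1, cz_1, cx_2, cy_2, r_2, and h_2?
cx_1 = 5
cy_1 = 11.5
cz_1 = 11.5
cx_2 = 6.5
cy_2 = 2.5
r_2 = 2
h_2 = 7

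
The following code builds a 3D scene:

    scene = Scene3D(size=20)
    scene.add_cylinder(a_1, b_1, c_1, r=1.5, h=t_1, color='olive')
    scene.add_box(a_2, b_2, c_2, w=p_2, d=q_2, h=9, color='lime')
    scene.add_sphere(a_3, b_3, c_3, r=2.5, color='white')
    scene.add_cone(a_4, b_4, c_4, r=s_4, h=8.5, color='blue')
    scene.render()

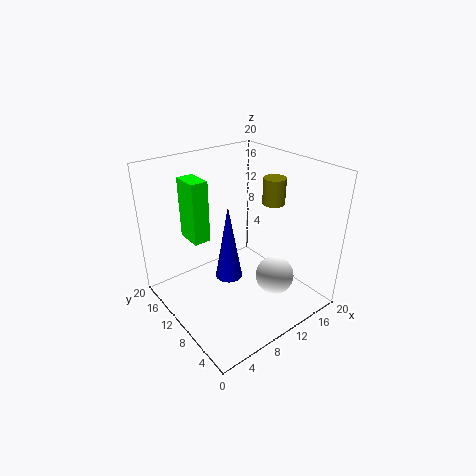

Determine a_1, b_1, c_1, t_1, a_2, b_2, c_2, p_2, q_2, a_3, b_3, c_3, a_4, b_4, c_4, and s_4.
a_1 = 14
b_1 = 7.5
c_1 = 15
t_1 = 3.5
a_2 = 5.5
b_2 = 14
c_2 = 8.5
p_2 = 2.5
q_2 = 4
a_3 = 11.5
b_3 = 4
c_3 = 6.5
a_4 = 4
b_4 = 4
c_4 = 10
s_4 = 1.5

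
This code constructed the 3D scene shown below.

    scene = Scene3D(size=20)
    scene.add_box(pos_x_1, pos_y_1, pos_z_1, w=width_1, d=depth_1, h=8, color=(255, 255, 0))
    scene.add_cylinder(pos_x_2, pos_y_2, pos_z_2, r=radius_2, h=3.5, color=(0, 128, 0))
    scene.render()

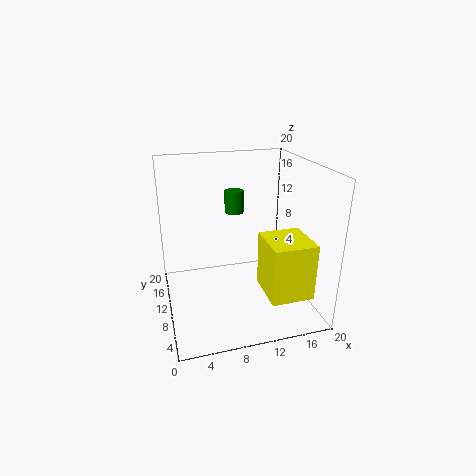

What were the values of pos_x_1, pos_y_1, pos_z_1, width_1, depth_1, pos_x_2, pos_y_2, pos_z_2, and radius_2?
pos_x_1 = 13
pos_y_1 = 3.5
pos_z_1 = 2.5
width_1 = 6
depth_1 = 6.5
pos_x_2 = 11.5
pos_y_2 = 17.5
pos_z_2 = 11
radius_2 = 1.5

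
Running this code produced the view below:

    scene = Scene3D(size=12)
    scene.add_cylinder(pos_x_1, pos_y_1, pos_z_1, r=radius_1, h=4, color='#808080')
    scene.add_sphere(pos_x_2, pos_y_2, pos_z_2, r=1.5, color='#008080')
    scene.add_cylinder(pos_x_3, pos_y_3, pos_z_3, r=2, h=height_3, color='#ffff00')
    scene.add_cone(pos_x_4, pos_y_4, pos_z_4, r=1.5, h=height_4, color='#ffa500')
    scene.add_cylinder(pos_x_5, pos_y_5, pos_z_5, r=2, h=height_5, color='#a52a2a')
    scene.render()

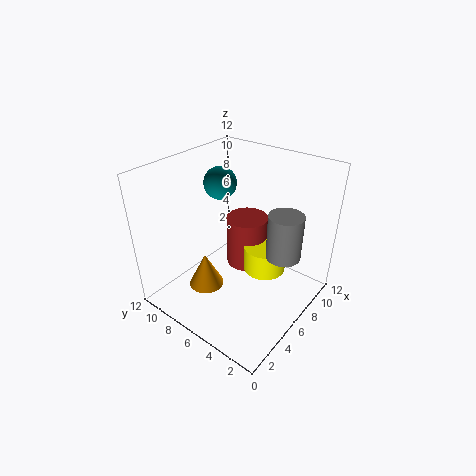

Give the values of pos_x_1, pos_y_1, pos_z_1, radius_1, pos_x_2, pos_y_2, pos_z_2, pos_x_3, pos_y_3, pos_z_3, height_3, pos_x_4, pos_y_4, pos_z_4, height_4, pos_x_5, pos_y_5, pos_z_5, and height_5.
pos_x_1 = 8.5
pos_y_1 = 3
pos_z_1 = 4
radius_1 = 1.5
pos_x_2 = 8.5
pos_y_2 = 10
pos_z_2 = 9
pos_x_3 = 9.5
pos_y_3 = 5.5
pos_z_3 = 1
height_3 = 2.5
pos_x_4 = 4
pos_y_4 = 8
pos_z_4 = 1.5
height_4 = 3
pos_x_5 = 10
pos_y_5 = 8
pos_z_5 = 0.5
height_5 = 5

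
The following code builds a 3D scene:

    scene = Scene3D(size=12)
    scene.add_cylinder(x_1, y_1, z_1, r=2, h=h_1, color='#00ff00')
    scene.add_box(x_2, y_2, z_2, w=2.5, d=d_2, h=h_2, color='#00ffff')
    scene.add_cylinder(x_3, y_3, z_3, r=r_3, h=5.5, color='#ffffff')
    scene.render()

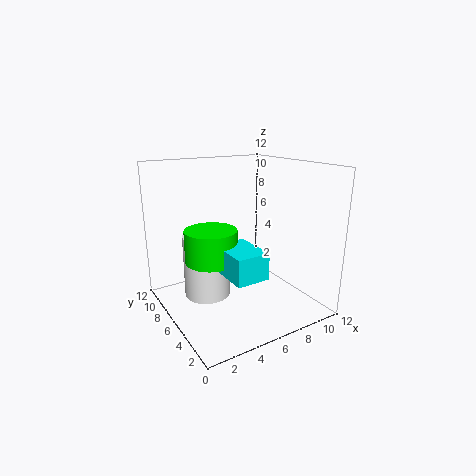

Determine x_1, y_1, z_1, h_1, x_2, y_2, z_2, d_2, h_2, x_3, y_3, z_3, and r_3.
x_1 = 3; y_1 = 5; z_1 = 5; h_1 = 2.5; x_2 = 3; y_2 = 1; z_2 = 4.5; d_2 = 3.5; h_2 = 2; x_3 = 4; y_3 = 8; z_3 = 0.5; r_3 = 2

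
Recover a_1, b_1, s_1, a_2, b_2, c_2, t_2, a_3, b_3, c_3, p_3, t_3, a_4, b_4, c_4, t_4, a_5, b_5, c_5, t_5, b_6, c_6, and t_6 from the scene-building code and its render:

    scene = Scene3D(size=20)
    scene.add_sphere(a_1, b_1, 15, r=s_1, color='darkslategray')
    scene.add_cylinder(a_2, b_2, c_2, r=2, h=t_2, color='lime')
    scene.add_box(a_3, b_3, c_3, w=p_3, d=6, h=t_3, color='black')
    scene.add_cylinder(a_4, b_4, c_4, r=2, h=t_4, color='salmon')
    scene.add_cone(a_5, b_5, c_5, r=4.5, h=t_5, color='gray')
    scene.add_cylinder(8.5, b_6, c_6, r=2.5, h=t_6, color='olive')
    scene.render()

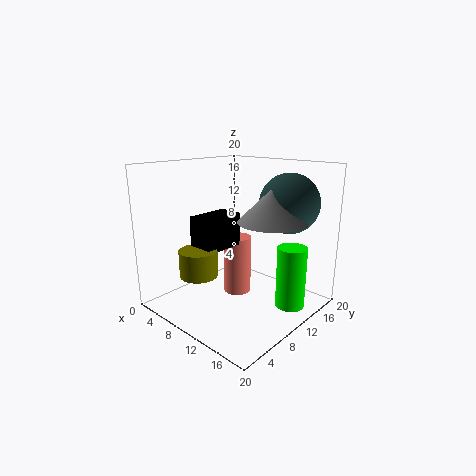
a_1 = 15.5, b_1 = 14, s_1 = 4, a_2 = 17, b_2 = 13, c_2 = 1, t_2 = 8.5, a_3 = 6.5, b_3 = 4.5, c_3 = 9, p_3 = 3.5, t_3 = 4.5, a_4 = 8.5, b_4 = 11.5, c_4 = 1, t_4 = 8.5, a_5 = 15, b_5 = 11, c_5 = 13, t_5 = 4.5, b_6 = 4, c_6 = 6, t_6 = 3.5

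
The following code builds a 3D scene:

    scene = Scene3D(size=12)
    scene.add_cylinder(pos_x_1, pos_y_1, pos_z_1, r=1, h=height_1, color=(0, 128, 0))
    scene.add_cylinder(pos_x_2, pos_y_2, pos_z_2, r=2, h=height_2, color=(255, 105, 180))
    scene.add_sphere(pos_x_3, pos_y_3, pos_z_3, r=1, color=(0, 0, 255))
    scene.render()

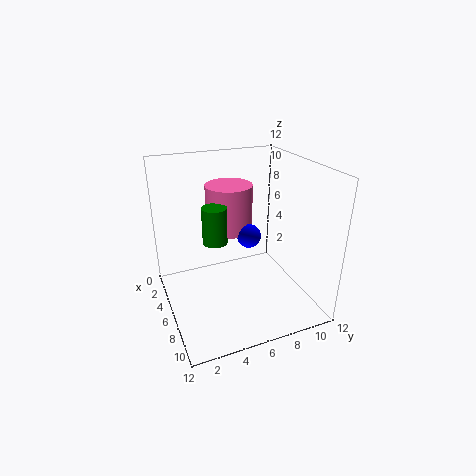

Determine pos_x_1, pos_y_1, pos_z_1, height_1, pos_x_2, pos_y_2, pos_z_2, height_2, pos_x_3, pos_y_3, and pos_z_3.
pos_x_1 = 6; pos_y_1 = 4; pos_z_1 = 6; height_1 = 3; pos_x_2 = 4; pos_y_2 = 6; pos_z_2 = 6; height_2 = 4; pos_x_3 = 6; pos_y_3 = 7; pos_z_3 = 6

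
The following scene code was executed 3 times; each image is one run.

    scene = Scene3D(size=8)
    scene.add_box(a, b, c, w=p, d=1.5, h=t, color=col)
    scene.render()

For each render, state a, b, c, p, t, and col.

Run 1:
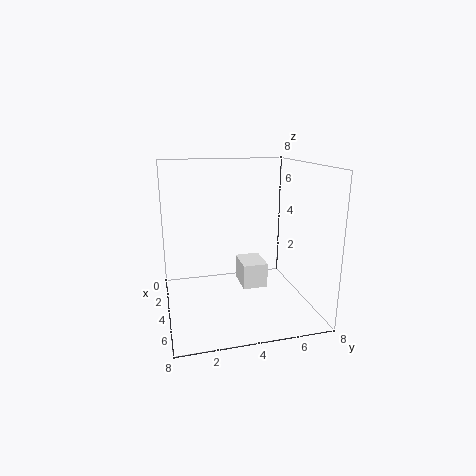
a = 1.5; b = 4.5; c = 0.5; p = 2; t = 1.5; col = 'white'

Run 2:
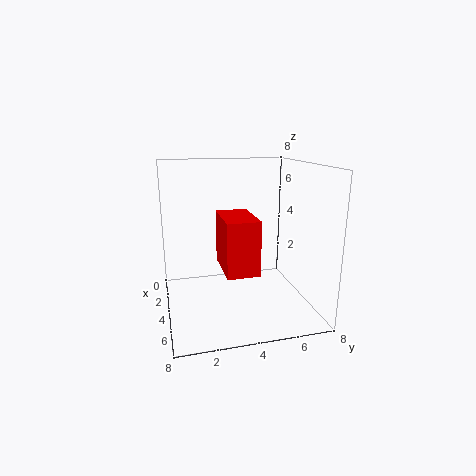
a = 5.5; b = 2.5; c = 3.5; p = 2.5; t = 2.5; col = 'red'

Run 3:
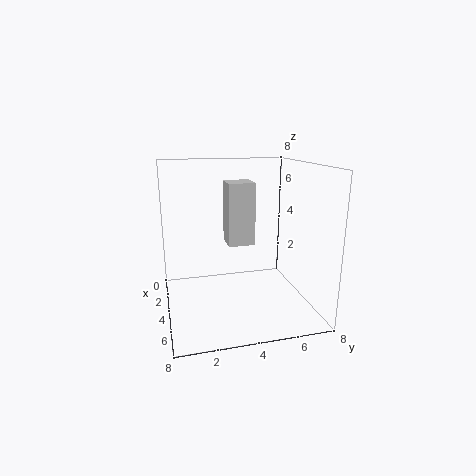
a = 2.5; b = 3.5; c = 3.5; p = 1.5; t = 3.5; col = 'lightgray'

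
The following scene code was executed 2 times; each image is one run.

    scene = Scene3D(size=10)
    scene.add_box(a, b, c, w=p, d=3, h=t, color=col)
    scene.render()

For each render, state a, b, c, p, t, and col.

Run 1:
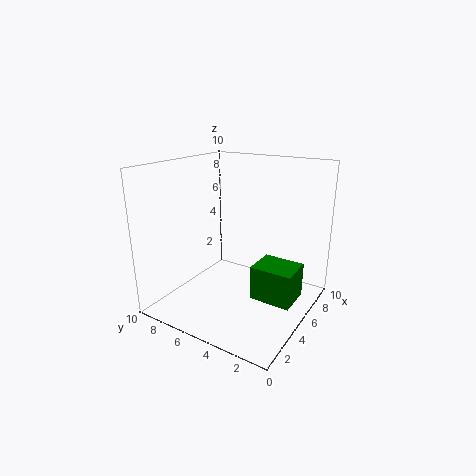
a = 5
b = 1
c = 0.5
p = 2.5
t = 2.5
col = 'green'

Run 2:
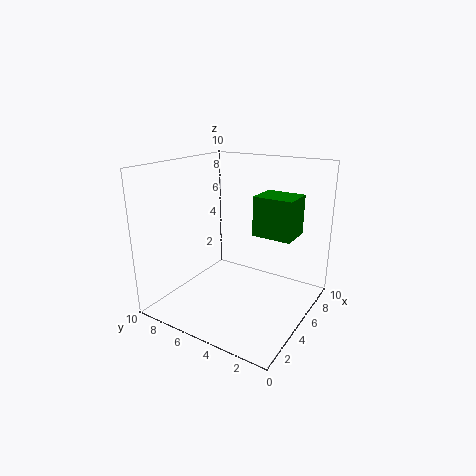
a = 7
b = 2
c = 4.5
p = 2.5
t = 3
col = 'green'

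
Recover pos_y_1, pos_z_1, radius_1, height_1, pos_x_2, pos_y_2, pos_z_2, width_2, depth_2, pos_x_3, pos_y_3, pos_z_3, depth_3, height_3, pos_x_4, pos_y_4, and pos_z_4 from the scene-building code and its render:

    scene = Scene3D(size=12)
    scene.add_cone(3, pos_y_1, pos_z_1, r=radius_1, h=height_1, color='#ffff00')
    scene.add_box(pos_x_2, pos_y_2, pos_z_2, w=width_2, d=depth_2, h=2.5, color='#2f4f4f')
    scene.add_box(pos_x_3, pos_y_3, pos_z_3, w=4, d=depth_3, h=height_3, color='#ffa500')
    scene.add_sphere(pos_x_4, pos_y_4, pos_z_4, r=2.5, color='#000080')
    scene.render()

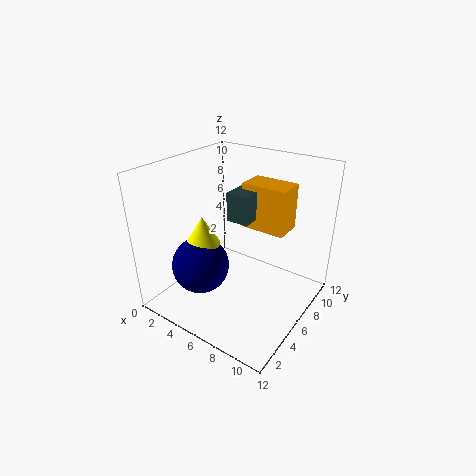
pos_y_1 = 5, pos_z_1 = 5, radius_1 = 1.5, height_1 = 2.5, pos_x_2 = 4.5, pos_y_2 = 6.5, pos_z_2 = 7, width_2 = 2, depth_2 = 3, pos_x_3 = 5, pos_y_3 = 8, pos_z_3 = 6, depth_3 = 2.5, height_3 = 4, pos_x_4 = 3, pos_y_4 = 4.5, pos_z_4 = 3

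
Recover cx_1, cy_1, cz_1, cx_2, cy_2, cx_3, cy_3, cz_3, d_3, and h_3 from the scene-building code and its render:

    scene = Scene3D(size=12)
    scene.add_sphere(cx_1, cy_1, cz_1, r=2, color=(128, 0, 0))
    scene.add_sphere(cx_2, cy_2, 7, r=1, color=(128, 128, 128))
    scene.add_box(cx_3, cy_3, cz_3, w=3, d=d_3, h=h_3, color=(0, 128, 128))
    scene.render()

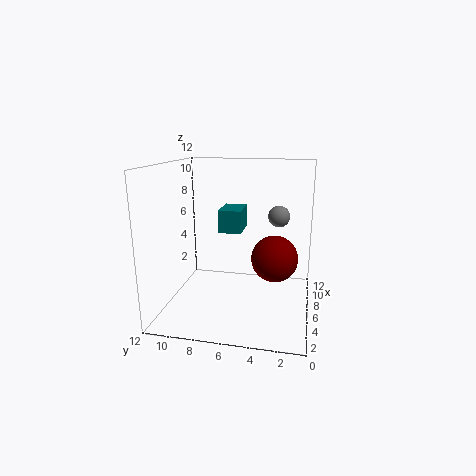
cx_1 = 7
cy_1 = 3
cz_1 = 4
cx_2 = 10
cy_2 = 3
cx_3 = 7
cy_3 = 6
cz_3 = 6
d_3 = 2
h_3 = 2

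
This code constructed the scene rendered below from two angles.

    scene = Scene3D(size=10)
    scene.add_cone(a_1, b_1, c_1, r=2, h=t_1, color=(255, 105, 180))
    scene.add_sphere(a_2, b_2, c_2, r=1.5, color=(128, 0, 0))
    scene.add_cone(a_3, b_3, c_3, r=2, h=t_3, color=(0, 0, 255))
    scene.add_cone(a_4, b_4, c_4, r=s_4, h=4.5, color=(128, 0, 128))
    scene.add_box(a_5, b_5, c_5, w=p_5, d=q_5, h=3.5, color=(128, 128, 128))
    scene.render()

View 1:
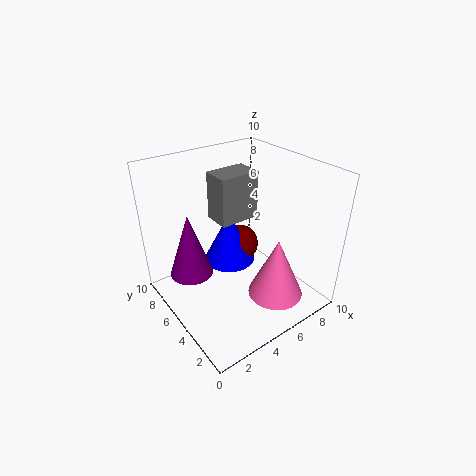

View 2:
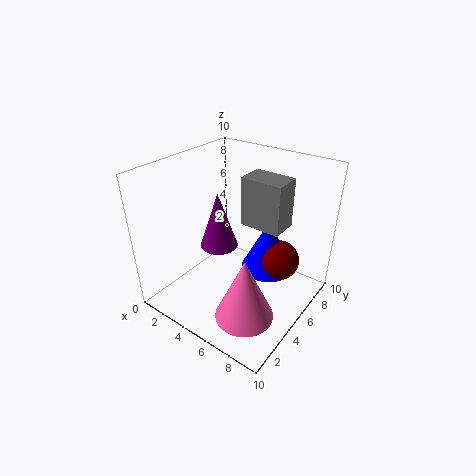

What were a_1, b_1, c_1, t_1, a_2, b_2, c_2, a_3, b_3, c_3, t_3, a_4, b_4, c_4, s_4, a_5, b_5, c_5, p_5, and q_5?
a_1 = 7; b_1 = 3; c_1 = 0.5; t_1 = 4.5; a_2 = 7; b_2 = 7.5; c_2 = 2.5; a_3 = 6; b_3 = 7.5; c_3 = 1.5; t_3 = 4; a_4 = 2; b_4 = 6.5; c_4 = 2.5; s_4 = 1.5; a_5 = 4.5; b_5 = 6; c_5 = 5.5; p_5 = 3; q_5 = 2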